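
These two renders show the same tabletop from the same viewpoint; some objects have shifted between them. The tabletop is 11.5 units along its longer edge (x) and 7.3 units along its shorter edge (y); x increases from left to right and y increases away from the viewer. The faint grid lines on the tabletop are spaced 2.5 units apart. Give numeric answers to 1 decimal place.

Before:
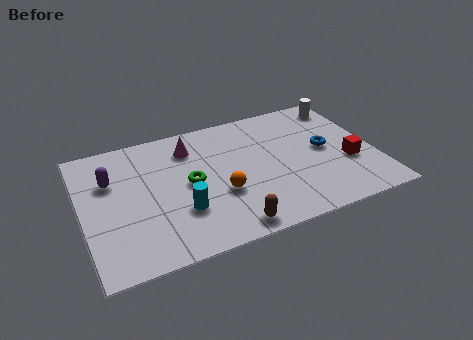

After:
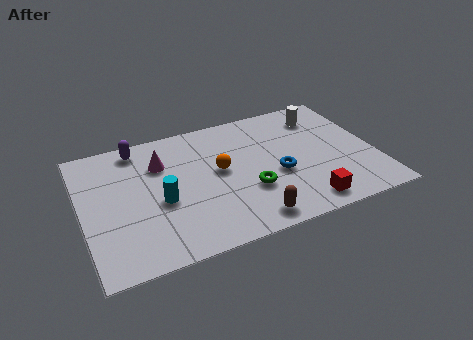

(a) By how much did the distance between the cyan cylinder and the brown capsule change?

+1.6

The distance was about 2.3 in the first image and 3.9 in the second, so they moved 1.6 units further apart.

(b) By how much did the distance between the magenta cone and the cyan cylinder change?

-1.4

The distance was about 3.5 in the first image and 2.1 in the second, so they moved 1.4 units closer together.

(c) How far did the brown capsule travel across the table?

0.8

The brown capsule moved from about (5.4, 0.8) to (6.2, 0.9), a distance of √(0.8² + 0.1²) ≈ 0.8.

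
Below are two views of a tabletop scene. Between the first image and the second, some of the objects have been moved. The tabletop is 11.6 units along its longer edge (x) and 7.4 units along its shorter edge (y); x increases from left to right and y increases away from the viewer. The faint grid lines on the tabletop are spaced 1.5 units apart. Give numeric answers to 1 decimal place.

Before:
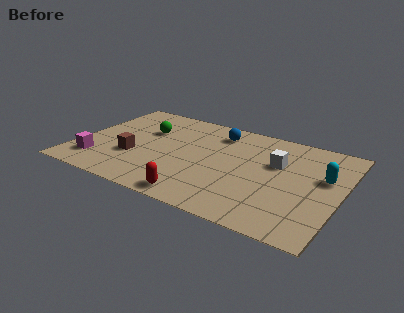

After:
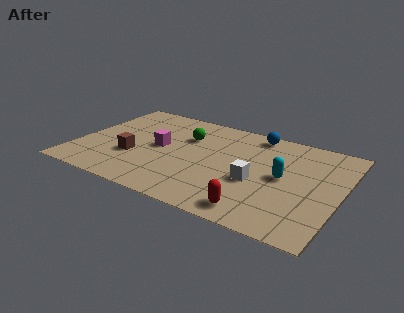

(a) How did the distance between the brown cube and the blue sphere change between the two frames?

+1.6

The distance was about 4.7 in the first image and 6.3 in the second, so they moved 1.6 units further apart.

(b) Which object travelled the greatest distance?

the magenta cube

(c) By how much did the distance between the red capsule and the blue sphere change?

+0.5

They were about 5.2 units apart before and 5.7 after — 0.5 units further apart.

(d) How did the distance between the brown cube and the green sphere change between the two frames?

+0.9

The distance was about 2.3 in the first image and 3.2 in the second, so they moved 0.9 units further apart.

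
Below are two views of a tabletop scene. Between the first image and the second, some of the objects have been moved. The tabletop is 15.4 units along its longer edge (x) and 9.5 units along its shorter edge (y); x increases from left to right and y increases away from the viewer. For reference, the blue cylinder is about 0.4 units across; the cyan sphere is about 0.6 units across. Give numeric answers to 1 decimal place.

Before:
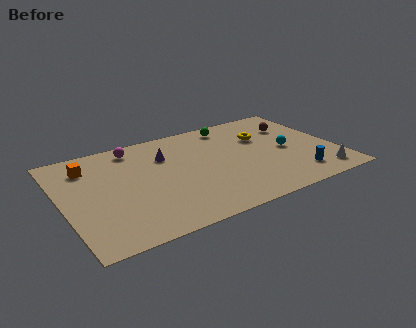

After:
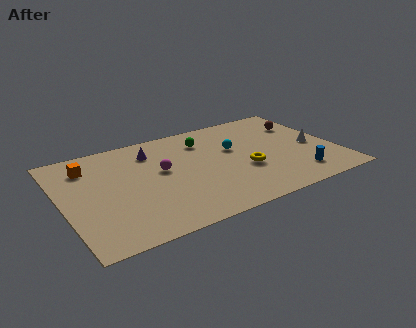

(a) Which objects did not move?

the blue cylinder and the orange cube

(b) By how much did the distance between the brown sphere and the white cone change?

-2.9

Before: roughly 5.4 units apart; after: 2.5. That's 2.9 units closer together.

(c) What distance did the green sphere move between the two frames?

1.9

The green sphere moved from about (10.0, 8.2) to (8.3, 7.3), a distance of √(1.7² + 0.9²) ≈ 1.9.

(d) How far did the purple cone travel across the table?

1.0

The purple cone was near (6.0, 6.7) before and (5.3, 7.4) after, so it travelled √(0.7² + 0.7²) ≈ 1.0 units.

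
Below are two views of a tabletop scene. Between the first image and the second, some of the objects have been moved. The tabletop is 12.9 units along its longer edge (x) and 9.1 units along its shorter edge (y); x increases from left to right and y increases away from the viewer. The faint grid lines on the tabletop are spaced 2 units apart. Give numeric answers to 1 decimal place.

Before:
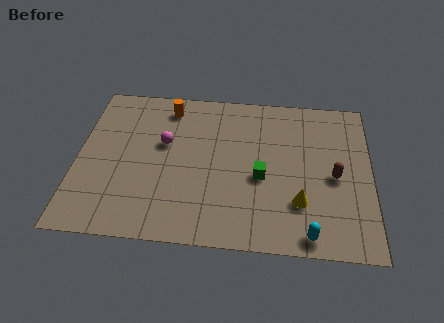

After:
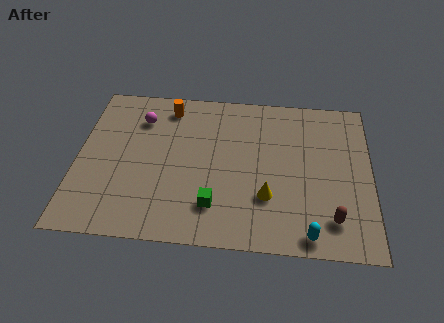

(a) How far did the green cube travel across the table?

2.7

The green cube was near (8.1, 3.9) before and (6.1, 2.1) after, so it travelled √(2.0² + 1.8²) ≈ 2.7 units.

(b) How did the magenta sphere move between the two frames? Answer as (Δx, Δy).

(-1.1, 1.4)

The magenta sphere was at about (3.8, 5.5) and moved to about (2.7, 6.9).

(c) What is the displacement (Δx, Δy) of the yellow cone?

(-1.4, 0.2)

From the two frames, the yellow cone sits at roughly (9.8, 2.6) before and (8.4, 2.8) after.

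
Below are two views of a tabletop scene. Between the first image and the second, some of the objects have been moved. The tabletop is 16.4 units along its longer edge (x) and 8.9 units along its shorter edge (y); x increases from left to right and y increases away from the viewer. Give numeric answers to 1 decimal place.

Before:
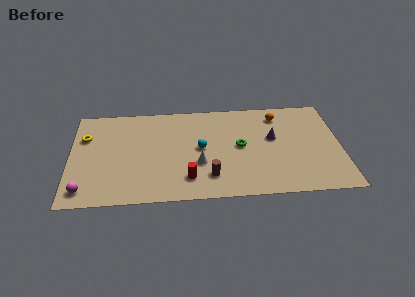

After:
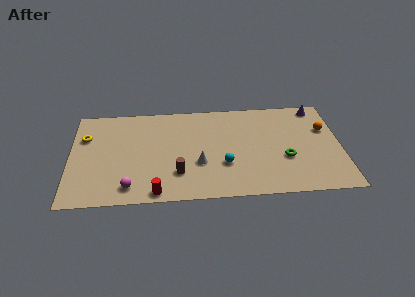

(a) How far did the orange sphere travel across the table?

3.2

From (12.7, 7.3) to (15.5, 5.8), the orange sphere covered √(2.8² + 1.5²) ≈ 3.2 units.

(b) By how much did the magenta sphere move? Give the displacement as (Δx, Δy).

(2.7, 0.1)

From the two frames, the magenta sphere sits at roughly (0.9, 1.3) before and (3.6, 1.4) after.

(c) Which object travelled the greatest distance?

the purple cone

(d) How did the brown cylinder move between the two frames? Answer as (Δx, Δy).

(-1.9, 0.4)

From the two frames, the brown cylinder sits at roughly (8.4, 2.0) before and (6.5, 2.4) after.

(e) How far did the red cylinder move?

2.2

The red cylinder was near (7.1, 1.9) before and (5.2, 0.8) after, so it travelled √(1.9² + 1.1²) ≈ 2.2 units.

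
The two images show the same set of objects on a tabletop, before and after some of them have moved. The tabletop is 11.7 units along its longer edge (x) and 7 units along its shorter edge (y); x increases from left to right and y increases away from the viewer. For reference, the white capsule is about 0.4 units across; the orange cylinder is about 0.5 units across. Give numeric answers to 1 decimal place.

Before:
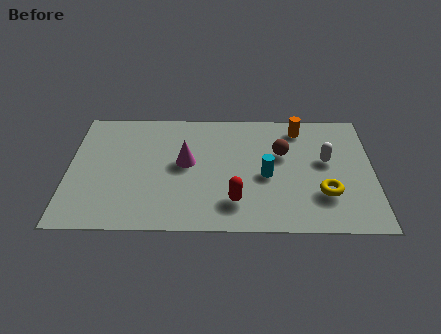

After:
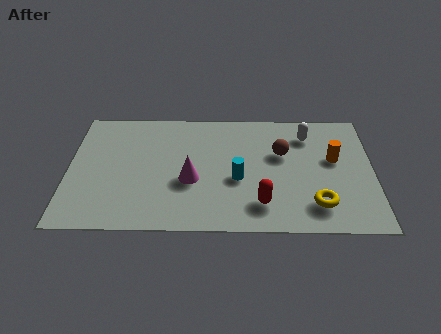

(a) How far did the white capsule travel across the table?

1.7

From (9.9, 4.0) to (9.2, 5.5), the white capsule covered √(0.7² + 1.5²) ≈ 1.7 units.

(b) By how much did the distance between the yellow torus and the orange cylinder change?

-1.2

Before: roughly 3.9 units apart; after: 2.7. That's 1.2 units closer together.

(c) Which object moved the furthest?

the orange cylinder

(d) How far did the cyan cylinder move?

1.1

From (7.6, 3.1) to (6.5, 2.9), the cyan cylinder covered √(1.1² + 0.2²) ≈ 1.1 units.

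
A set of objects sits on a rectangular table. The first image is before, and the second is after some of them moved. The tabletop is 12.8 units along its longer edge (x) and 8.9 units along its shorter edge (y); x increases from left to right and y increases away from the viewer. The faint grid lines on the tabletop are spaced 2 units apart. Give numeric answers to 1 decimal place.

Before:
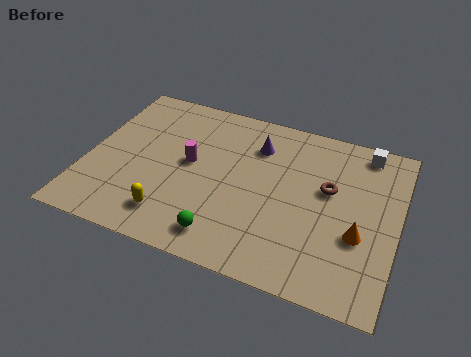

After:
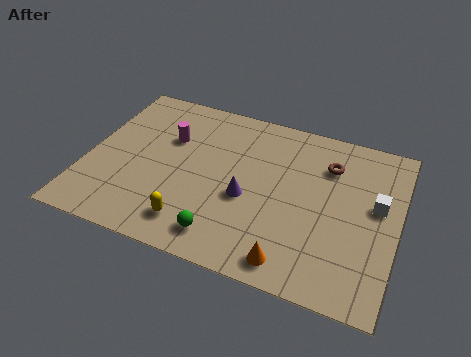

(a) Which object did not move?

the green sphere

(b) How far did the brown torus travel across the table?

1.3

The brown torus moved from about (9.9, 5.3) to (9.8, 6.6), a distance of √(0.1² + 1.3²) ≈ 1.3.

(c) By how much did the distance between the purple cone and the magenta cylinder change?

+0.9

Before: roughly 3.2 units apart; after: 4.1. That's 0.9 units further apart.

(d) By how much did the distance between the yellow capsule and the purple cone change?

-2.9

Before: roughly 5.8 units apart; after: 2.9. That's 2.9 units closer together.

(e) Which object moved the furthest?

the orange cone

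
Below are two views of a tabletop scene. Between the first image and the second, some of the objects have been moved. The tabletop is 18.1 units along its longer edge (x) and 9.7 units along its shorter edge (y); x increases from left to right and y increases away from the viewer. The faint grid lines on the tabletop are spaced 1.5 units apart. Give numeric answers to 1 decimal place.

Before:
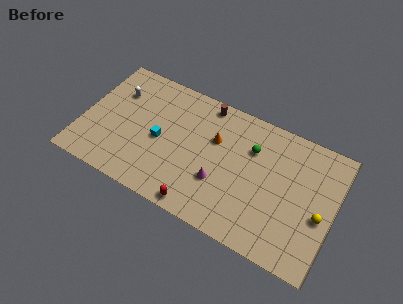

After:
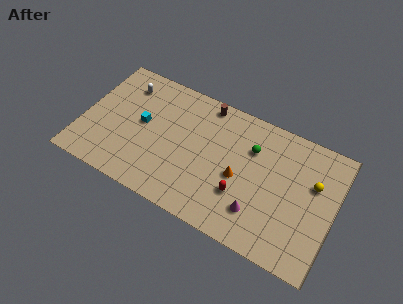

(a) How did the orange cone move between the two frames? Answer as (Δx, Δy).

(2.0, -2.0)

The orange cone started near (9.4, 6.3) and ended near (11.4, 4.3).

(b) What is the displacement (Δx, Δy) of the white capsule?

(0.5, 0.8)

The white capsule was at about (2.1, 6.9) and moved to about (2.6, 7.7).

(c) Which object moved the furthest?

the red capsule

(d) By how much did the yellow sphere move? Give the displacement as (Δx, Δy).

(-0.7, 2.1)

From the two frames, the yellow sphere sits at roughly (17.2, 4.1) before and (16.5, 6.2) after.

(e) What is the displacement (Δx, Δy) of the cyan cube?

(-1.4, 0.7)

From the two frames, the cyan cube sits at roughly (5.6, 4.5) before and (4.2, 5.2) after.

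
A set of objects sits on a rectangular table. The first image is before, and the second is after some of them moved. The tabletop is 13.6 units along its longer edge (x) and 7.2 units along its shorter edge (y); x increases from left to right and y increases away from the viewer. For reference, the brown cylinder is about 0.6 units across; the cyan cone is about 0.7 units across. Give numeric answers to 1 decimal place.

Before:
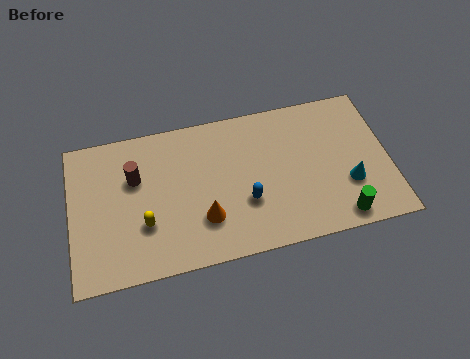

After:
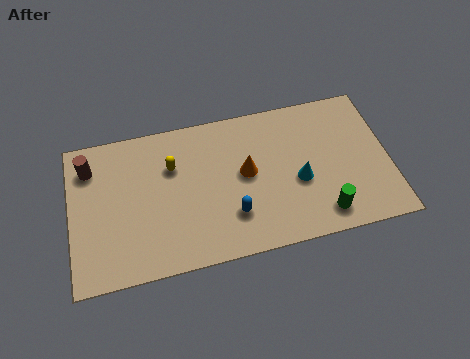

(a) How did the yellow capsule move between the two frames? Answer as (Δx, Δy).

(1.3, 2.5)

The yellow capsule was at about (3.1, 2.4) and moved to about (4.4, 4.9).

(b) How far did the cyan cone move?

2.2

From (11.8, 2.4) to (9.7, 3.0), the cyan cone covered √(2.1² + 0.6²) ≈ 2.2 units.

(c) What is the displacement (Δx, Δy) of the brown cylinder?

(-1.9, 0.9)

The brown cylinder was at about (2.8, 4.7) and moved to about (0.9, 5.6).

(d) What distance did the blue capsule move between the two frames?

0.8

The blue capsule moved from about (7.4, 2.5) to (6.8, 2.0), a distance of √(0.6² + 0.5²) ≈ 0.8.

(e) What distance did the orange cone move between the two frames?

2.6

From (5.6, 2.1) to (7.5, 3.9), the orange cone covered √(1.9² + 1.8²) ≈ 2.6 units.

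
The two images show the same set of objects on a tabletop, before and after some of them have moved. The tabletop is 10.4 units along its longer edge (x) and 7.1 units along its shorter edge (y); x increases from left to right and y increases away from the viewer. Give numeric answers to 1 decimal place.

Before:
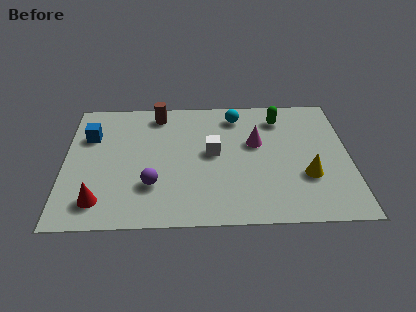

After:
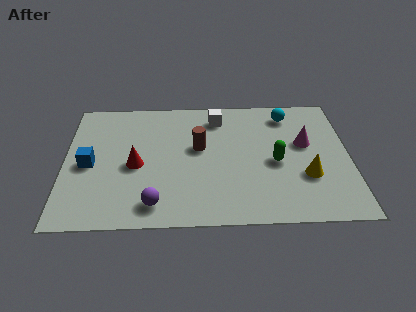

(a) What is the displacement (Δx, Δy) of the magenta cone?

(1.8, -0.1)

The magenta cone started near (7.0, 4.3) and ended near (8.8, 4.2).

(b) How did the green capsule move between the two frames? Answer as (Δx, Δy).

(-0.2, -2.5)

The green capsule started near (7.9, 5.7) and ended near (7.7, 3.2).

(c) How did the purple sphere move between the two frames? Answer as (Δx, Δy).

(0.1, -1.0)

The purple sphere was at about (3.2, 2.1) and moved to about (3.3, 1.1).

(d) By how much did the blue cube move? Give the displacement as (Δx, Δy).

(0.0, -1.6)

From the two frames, the blue cube sits at roughly (0.9, 4.9) before and (0.9, 3.3) after.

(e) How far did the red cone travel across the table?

2.3

The red cone was near (1.3, 1.3) before and (2.6, 3.2) after, so it travelled √(1.3² + 1.9²) ≈ 2.3 units.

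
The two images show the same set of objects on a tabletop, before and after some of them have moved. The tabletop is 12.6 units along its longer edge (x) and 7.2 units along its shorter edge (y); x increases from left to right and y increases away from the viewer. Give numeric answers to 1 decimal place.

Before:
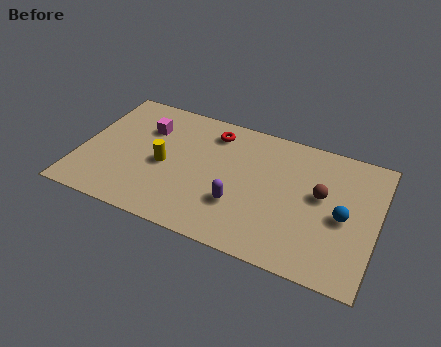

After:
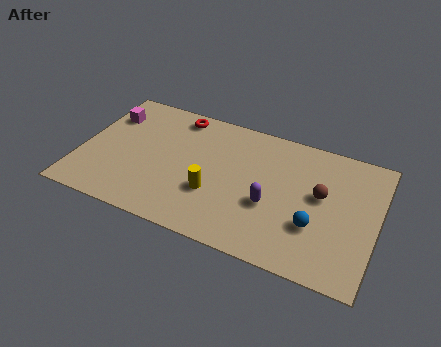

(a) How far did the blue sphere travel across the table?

1.4

From (11.2, 3.3) to (10.1, 2.4), the blue sphere covered √(1.1² + 0.9²) ≈ 1.4 units.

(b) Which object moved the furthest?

the yellow cylinder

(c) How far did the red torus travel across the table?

1.6

The red torus was near (5.4, 5.9) before and (3.8, 6.3) after, so it travelled √(1.6² + 0.4²) ≈ 1.6 units.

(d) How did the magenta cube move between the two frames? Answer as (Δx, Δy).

(-1.7, 0.2)

From the two frames, the magenta cube sits at roughly (2.6, 5.1) before and (0.9, 5.3) after.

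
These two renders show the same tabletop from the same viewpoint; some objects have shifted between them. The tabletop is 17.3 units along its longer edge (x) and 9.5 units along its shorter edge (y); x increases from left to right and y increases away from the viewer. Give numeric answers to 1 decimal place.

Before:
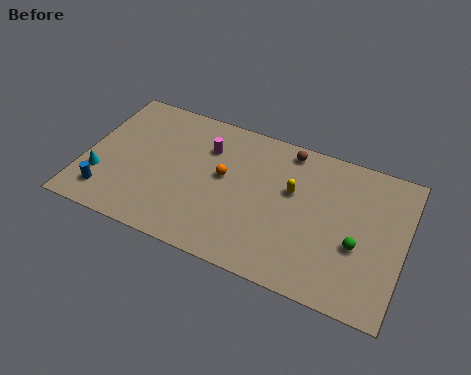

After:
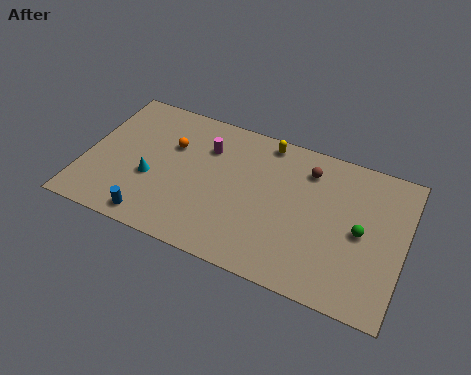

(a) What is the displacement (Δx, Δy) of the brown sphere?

(1.2, -0.9)

The brown sphere started near (10.7, 8.4) and ended near (11.9, 7.5).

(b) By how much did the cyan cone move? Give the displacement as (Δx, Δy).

(2.7, 0.8)

From the two frames, the cyan cone sits at roughly (1.0, 2.9) before and (3.7, 3.7) after.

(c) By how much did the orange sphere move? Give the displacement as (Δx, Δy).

(-3.0, 1.0)

The orange sphere started near (7.5, 5.3) and ended near (4.5, 6.3).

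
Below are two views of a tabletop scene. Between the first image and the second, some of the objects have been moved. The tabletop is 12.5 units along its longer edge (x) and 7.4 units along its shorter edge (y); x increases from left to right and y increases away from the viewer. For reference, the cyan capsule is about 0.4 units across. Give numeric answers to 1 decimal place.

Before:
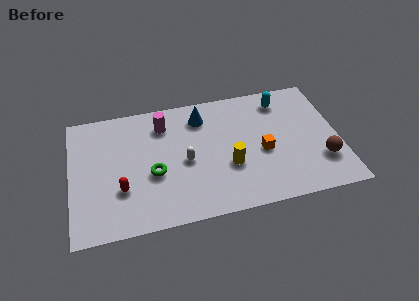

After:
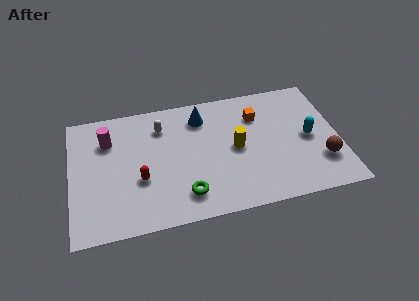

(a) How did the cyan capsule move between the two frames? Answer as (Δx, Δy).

(1.1, -2.5)

The cyan capsule was at about (10.0, 6.1) and moved to about (11.1, 3.6).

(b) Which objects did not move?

the brown sphere and the blue cone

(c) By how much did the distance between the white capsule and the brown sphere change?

+1.7

Before: roughly 6.4 units apart; after: 8.1. That's 1.7 units further apart.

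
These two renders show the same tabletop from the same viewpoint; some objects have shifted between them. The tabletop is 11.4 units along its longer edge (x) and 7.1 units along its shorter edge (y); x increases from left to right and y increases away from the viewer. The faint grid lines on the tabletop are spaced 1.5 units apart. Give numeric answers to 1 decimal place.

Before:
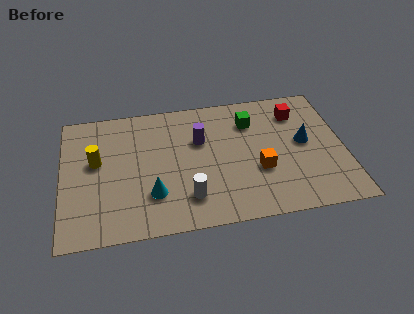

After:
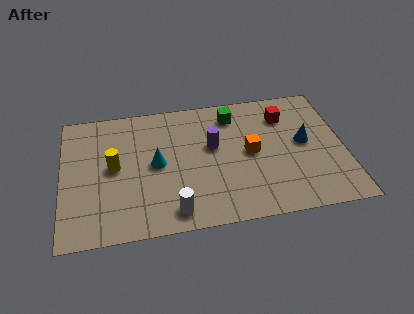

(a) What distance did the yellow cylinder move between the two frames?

0.8

From (1.4, 4.1) to (2.1, 3.7), the yellow cylinder covered √(0.7² + 0.4²) ≈ 0.8 units.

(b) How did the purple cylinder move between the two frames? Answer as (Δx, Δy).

(0.5, -0.4)

The purple cylinder was at about (5.6, 4.6) and moved to about (6.1, 4.2).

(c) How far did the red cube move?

0.5

The red cube was near (9.6, 5.5) before and (9.1, 5.4) after, so it travelled √(0.5² + 0.1²) ≈ 0.5 units.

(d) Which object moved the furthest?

the cyan cone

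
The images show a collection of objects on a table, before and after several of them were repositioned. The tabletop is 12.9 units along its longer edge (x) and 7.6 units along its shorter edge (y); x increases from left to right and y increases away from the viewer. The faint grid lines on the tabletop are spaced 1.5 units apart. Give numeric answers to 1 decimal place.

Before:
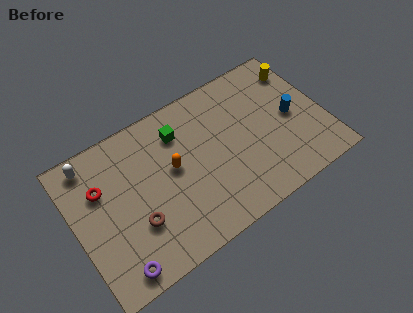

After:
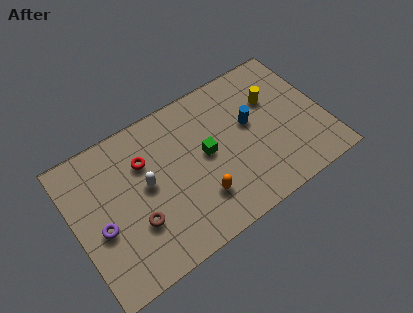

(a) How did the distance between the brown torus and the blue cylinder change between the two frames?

-1.9

The distance was about 8.5 in the first image and 6.6 in the second, so they moved 1.9 units closer together.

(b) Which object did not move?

the brown torus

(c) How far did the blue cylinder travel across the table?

2.2

The blue cylinder was near (11.3, 3.7) before and (9.2, 4.4) after, so it travelled √(2.1² + 0.7²) ≈ 2.2 units.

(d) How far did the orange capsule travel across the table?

2.4

The orange capsule was near (5.1, 4.2) before and (6.1, 2.0) after, so it travelled √(1.0² + 2.2²) ≈ 2.4 units.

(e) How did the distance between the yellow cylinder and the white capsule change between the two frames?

-4.0

Before: roughly 10.9 units apart; after: 6.9. That's 4.0 units closer together.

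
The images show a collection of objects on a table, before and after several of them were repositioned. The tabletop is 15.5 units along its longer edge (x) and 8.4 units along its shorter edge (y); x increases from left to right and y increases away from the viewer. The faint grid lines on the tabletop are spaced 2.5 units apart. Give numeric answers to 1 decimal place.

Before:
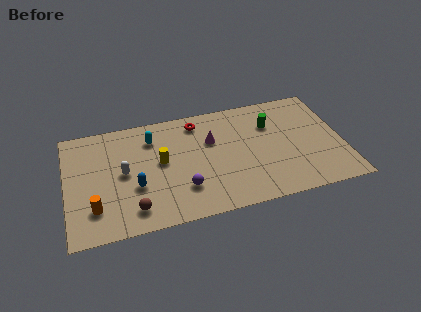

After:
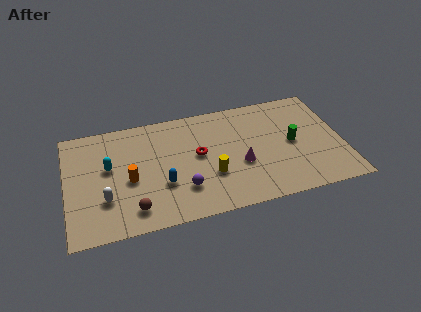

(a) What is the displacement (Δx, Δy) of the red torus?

(-0.1, -2.5)

The red torus started near (7.5, 7.1) and ended near (7.4, 4.6).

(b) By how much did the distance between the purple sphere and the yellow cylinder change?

-0.8

They were about 2.5 units apart before and 1.7 after — 0.8 units closer together.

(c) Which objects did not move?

the purple sphere and the brown sphere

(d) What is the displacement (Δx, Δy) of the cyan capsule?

(-2.5, -1.6)

The cyan capsule was at about (4.9, 6.5) and moved to about (2.4, 4.9).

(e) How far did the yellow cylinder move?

3.2

The yellow cylinder moved from about (5.3, 4.6) to (8.0, 2.9), a distance of √(2.7² + 1.7²) ≈ 3.2.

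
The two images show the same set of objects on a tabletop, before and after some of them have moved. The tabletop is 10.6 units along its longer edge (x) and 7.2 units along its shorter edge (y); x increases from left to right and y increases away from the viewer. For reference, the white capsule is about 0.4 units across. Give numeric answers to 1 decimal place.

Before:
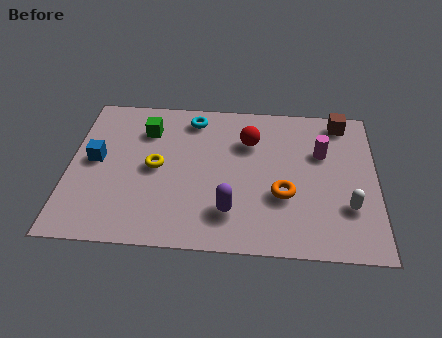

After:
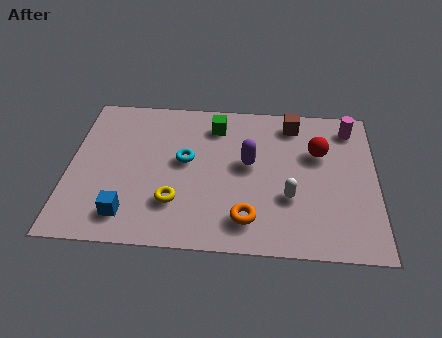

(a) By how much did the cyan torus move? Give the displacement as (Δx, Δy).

(-0.2, -2.1)

From the two frames, the cyan torus sits at roughly (4.2, 6.1) before and (4.0, 4.0) after.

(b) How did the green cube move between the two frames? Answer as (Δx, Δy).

(2.4, 0.4)

From the two frames, the green cube sits at roughly (2.6, 5.4) before and (5.0, 5.8) after.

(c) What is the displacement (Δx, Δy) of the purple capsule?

(0.6, 2.3)

The purple capsule started near (5.6, 1.7) and ended near (6.2, 4.0).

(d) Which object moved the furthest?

the blue cube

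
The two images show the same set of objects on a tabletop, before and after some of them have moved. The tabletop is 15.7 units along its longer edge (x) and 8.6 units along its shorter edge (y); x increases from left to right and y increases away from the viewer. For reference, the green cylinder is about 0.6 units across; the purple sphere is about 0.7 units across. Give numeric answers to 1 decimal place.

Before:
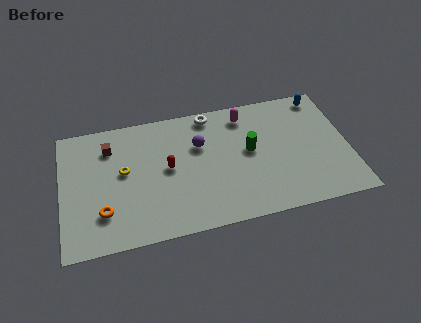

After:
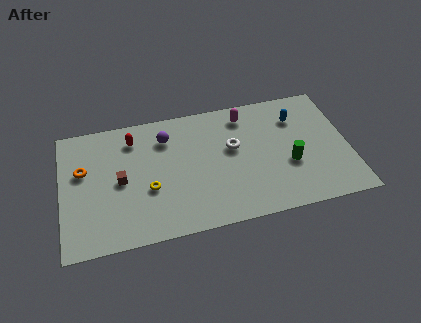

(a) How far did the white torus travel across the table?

2.8

The white torus moved from about (8.3, 7.7) to (9.4, 5.1), a distance of √(1.1² + 2.6²) ≈ 2.8.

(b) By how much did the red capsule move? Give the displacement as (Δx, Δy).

(-1.8, 2.4)

From the two frames, the red capsule sits at roughly (5.8, 4.5) before and (4.0, 6.9) after.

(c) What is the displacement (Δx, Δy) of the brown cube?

(0.5, -2.4)

The brown cube was at about (2.7, 6.6) and moved to about (3.2, 4.2).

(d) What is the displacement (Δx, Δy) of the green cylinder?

(2.1, -1.4)

From the two frames, the green cylinder sits at roughly (10.3, 4.7) before and (12.4, 3.3) after.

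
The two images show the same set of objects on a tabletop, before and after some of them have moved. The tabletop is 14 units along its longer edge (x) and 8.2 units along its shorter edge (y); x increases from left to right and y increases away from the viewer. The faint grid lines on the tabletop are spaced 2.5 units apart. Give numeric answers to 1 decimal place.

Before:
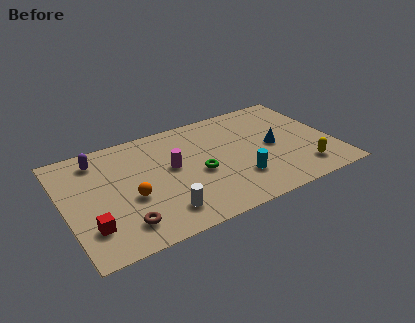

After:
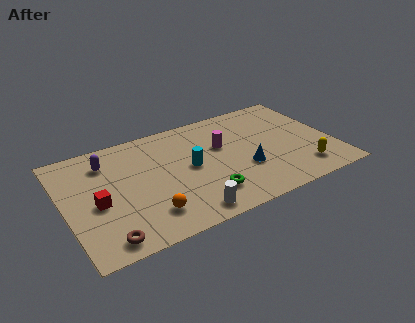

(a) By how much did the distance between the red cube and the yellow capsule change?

-0.3

They were about 11.0 units apart before and 10.7 after — 0.3 units closer together.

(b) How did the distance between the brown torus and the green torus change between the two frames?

+0.7

The distance was about 4.7 in the first image and 5.4 in the second, so they moved 0.7 units further apart.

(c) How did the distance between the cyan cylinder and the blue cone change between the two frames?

+0.3

Before: roughly 2.7 units apart; after: 3.0. That's 0.3 units further apart.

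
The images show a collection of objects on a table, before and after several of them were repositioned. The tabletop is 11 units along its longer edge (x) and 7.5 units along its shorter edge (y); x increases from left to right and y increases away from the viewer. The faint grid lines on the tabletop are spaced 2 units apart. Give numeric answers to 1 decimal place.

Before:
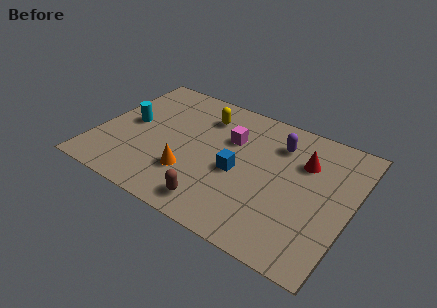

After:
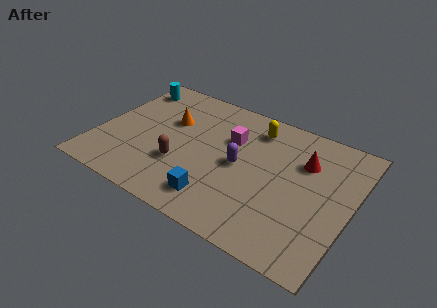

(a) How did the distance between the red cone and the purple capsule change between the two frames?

+1.7

The distance was about 1.3 in the first image and 3.0 in the second, so they moved 1.7 units further apart.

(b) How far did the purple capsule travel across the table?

2.4

The purple capsule moved from about (7.6, 5.7) to (6.2, 3.7), a distance of √(1.4² + 2.0²) ≈ 2.4.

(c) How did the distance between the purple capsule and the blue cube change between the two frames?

-0.4

Before: roughly 2.8 units apart; after: 2.4. That's 0.4 units closer together.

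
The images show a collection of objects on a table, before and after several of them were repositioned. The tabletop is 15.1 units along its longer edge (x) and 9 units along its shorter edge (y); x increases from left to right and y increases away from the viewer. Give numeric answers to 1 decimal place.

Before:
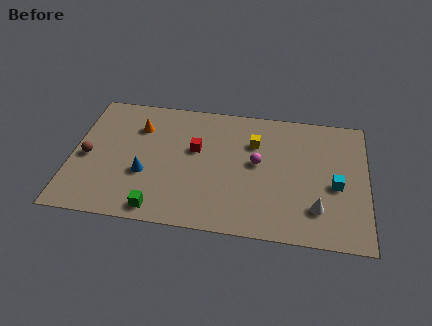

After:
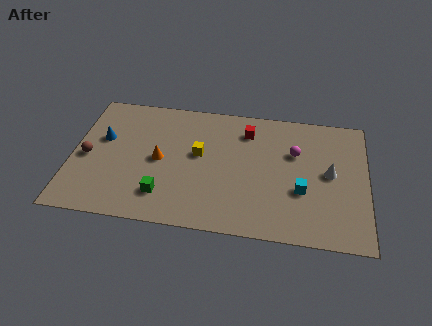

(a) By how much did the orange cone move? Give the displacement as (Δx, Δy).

(1.2, -2.2)

From the two frames, the orange cone sits at roughly (3.3, 6.6) before and (4.5, 4.4) after.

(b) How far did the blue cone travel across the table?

3.2

The blue cone moved from about (3.8, 3.3) to (1.5, 5.5), a distance of √(2.3² + 2.2²) ≈ 3.2.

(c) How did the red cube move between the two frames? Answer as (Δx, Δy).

(2.6, 1.7)

The red cube was at about (6.3, 5.4) and moved to about (8.9, 7.1).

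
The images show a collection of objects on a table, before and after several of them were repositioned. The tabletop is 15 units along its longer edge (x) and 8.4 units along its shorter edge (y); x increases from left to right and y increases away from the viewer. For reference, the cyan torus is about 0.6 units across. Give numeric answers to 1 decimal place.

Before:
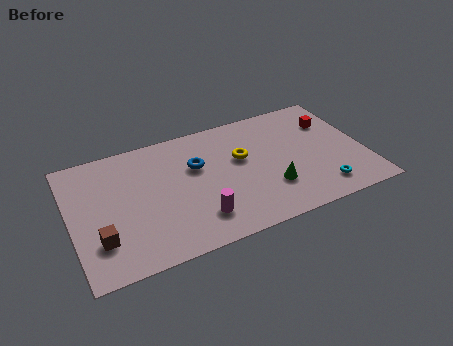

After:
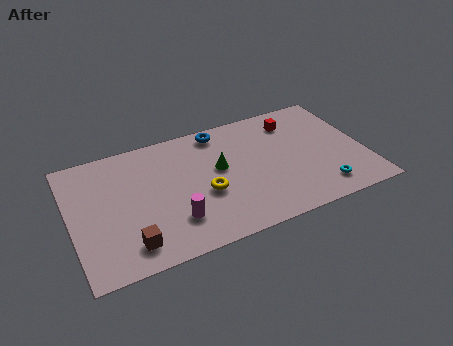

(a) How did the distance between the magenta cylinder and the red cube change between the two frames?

-0.4

Before: roughly 8.5 units apart; after: 8.1. That's 0.4 units closer together.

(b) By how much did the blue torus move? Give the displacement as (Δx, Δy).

(1.4, 2.0)

From the two frames, the blue torus sits at roughly (6.5, 5.4) before and (7.9, 7.4) after.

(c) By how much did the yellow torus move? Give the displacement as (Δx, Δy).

(-2.1, -1.7)

The yellow torus was at about (8.8, 5.1) and moved to about (6.7, 3.4).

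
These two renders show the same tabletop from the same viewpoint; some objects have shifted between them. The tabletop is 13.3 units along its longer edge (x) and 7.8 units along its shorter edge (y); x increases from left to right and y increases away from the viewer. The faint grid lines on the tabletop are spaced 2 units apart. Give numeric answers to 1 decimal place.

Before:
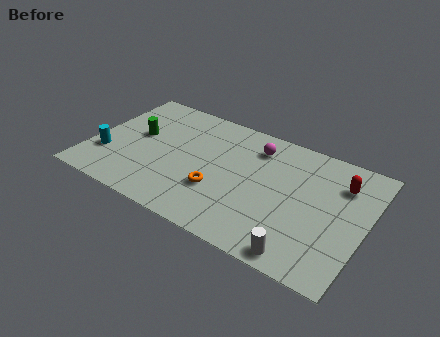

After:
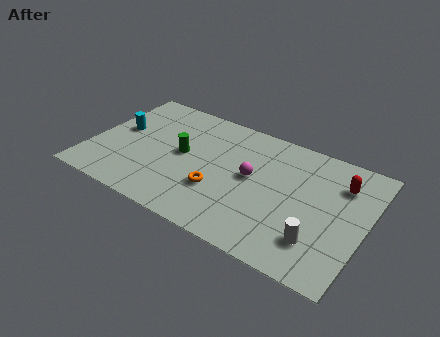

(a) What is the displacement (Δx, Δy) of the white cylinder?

(0.6, 1.1)

From the two frames, the white cylinder sits at roughly (10.7, 0.8) before and (11.3, 1.9) after.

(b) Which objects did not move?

the orange torus and the red capsule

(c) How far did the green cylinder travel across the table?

2.3

The green cylinder moved from about (2.1, 4.4) to (4.4, 4.1), a distance of √(2.3² + 0.3²) ≈ 2.3.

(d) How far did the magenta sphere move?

2.0

From (7.7, 6.2) to (7.8, 4.2), the magenta sphere covered √(0.1² + 2.0²) ≈ 2.0 units.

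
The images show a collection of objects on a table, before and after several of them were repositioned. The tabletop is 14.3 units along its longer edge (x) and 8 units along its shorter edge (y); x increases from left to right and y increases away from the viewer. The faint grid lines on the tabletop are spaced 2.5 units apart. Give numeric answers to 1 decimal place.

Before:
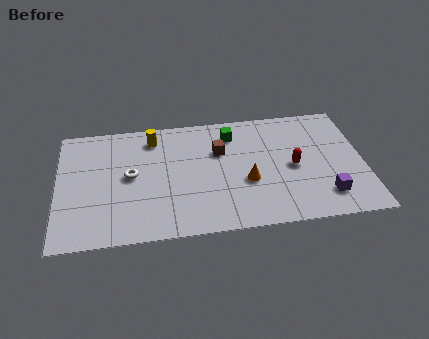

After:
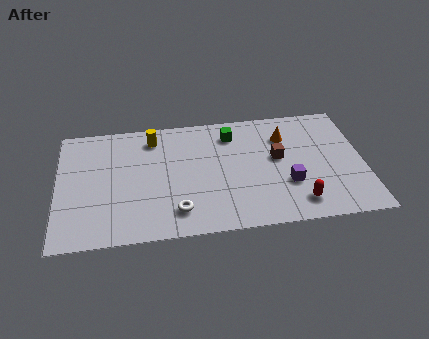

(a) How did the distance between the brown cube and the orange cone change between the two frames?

-1.0

They were about 2.5 units apart before and 1.5 after — 1.0 units closer together.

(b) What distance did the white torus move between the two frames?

3.3

The white torus moved from about (3.4, 4.2) to (5.5, 1.6), a distance of √(2.1² + 2.6²) ≈ 3.3.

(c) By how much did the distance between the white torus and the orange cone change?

+1.2

The distance was about 5.5 in the first image and 6.7 in the second, so they moved 1.2 units further apart.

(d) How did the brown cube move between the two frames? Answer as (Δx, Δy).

(2.7, -0.8)

The brown cube started near (7.6, 5.3) and ended near (10.3, 4.5).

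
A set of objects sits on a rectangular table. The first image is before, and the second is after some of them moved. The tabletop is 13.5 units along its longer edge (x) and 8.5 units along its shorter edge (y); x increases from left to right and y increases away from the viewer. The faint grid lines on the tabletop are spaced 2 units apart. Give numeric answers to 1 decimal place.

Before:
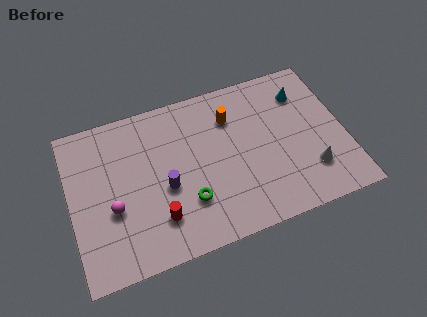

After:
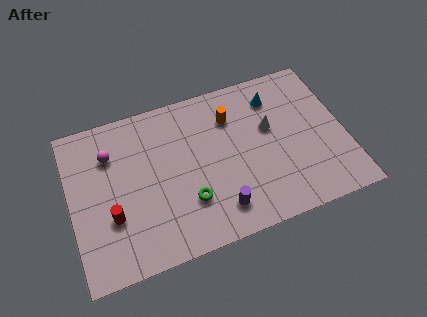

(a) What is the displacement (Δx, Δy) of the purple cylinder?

(2.4, -2.0)

The purple cylinder started near (4.6, 3.6) and ended near (7.0, 1.6).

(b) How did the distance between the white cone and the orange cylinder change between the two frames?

-3.2

They were about 5.4 units apart before and 2.2 after — 3.2 units closer together.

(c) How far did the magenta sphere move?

2.9

From (2.0, 3.3) to (2.1, 6.2), the magenta sphere covered √(0.1² + 2.9²) ≈ 2.9 units.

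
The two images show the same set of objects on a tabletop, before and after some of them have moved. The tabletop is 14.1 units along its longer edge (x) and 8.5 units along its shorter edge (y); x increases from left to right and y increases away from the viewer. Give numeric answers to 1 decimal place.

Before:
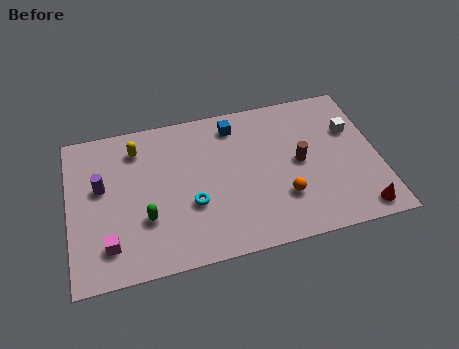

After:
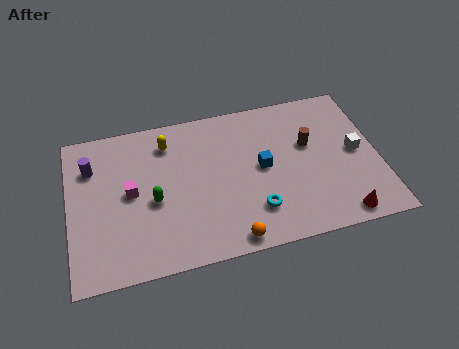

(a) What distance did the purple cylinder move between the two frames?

1.3

The purple cylinder was near (1.5, 5.0) before and (1.1, 6.2) after, so it travelled √(0.4² + 1.2²) ≈ 1.3 units.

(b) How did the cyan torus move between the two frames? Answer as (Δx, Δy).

(2.8, -1.0)

The cyan torus was at about (5.5, 3.1) and moved to about (8.3, 2.1).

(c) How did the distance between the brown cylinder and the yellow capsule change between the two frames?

-1.1

The distance was about 7.7 in the first image and 6.6 in the second, so they moved 1.1 units closer together.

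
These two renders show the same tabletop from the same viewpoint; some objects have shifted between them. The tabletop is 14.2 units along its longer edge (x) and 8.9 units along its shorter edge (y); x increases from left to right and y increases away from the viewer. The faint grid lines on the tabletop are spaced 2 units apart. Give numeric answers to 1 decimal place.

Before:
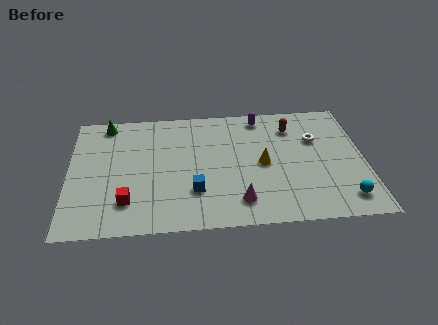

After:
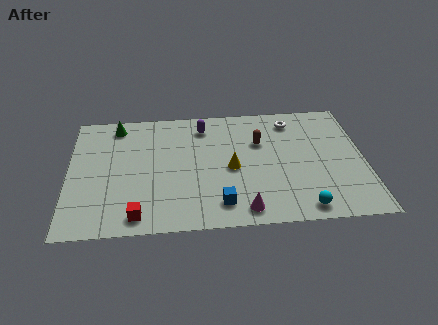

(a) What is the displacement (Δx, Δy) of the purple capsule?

(-2.8, -0.5)

The purple capsule was at about (9.3, 7.8) and moved to about (6.5, 7.3).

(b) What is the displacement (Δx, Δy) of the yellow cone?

(-1.5, -0.2)

The yellow cone started near (9.3, 4.3) and ended near (7.8, 4.1).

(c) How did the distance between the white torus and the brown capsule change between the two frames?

+0.7

Before: roughly 1.5 units apart; after: 2.2. That's 0.7 units further apart.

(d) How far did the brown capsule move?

1.9

The brown capsule was near (10.8, 6.9) before and (9.2, 5.9) after, so it travelled √(1.6² + 1.0²) ≈ 1.9 units.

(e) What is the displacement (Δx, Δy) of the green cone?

(0.5, -0.2)

The green cone was at about (1.8, 7.9) and moved to about (2.3, 7.7).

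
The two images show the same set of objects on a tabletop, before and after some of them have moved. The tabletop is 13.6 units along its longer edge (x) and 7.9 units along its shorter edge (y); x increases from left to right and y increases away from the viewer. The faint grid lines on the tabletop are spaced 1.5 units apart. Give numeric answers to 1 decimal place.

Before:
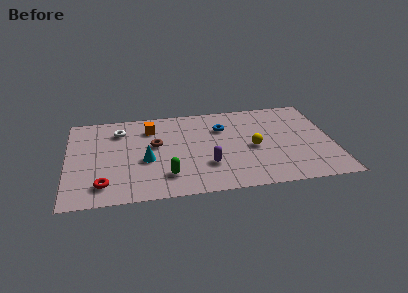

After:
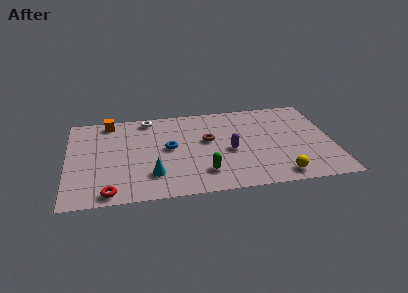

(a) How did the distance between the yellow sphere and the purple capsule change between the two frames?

+0.8

They were about 2.7 units apart before and 3.5 after — 0.8 units further apart.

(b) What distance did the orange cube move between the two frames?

2.3

The orange cube was near (4.3, 6.1) before and (2.2, 7.0) after, so it travelled √(2.1² + 0.9²) ≈ 2.3 units.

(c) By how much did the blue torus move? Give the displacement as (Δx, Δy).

(-2.8, -1.4)

The blue torus started near (8.0, 5.6) and ended near (5.2, 4.2).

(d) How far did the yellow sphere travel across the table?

2.9

The yellow sphere moved from about (9.5, 3.6) to (10.7, 1.0), a distance of √(1.2² + 2.6²) ≈ 2.9.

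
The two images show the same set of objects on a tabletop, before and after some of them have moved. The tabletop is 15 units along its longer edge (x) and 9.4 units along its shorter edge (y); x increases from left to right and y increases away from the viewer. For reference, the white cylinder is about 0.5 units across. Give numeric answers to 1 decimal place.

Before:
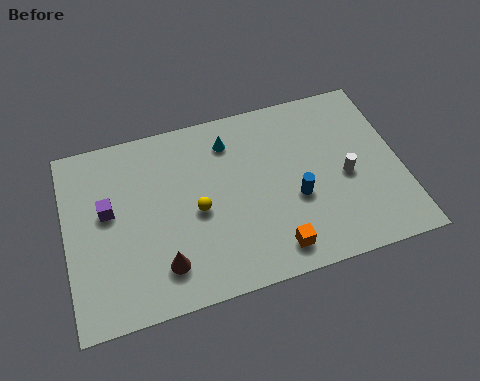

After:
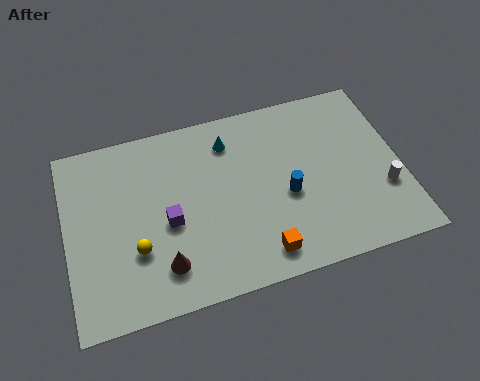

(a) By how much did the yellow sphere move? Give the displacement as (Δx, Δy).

(-2.8, -1.2)

From the two frames, the yellow sphere sits at roughly (5.8, 4.3) before and (3.0, 3.1) after.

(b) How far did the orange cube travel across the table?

0.6

The orange cube was near (9.0, 1.4) before and (8.4, 1.4) after, so it travelled √(0.6² + 0.0²) ≈ 0.6 units.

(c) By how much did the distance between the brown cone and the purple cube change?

-1.9

The distance was about 4.0 in the first image and 2.1 in the second, so they moved 1.9 units closer together.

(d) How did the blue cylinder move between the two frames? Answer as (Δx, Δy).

(-0.4, 0.3)

The blue cylinder started near (10.2, 3.7) and ended near (9.8, 4.0).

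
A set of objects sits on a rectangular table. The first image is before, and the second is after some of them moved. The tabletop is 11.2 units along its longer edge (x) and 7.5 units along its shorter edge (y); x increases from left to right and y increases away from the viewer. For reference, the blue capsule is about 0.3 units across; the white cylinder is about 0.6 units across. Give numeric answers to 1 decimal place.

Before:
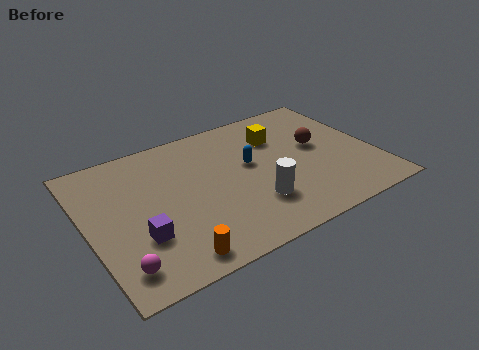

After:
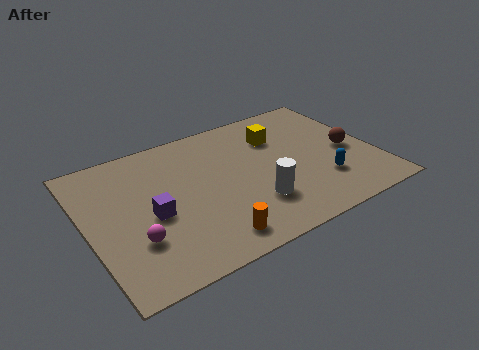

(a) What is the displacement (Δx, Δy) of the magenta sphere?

(0.7, 1.0)

From the two frames, the magenta sphere sits at roughly (0.9, 1.3) before and (1.6, 2.3) after.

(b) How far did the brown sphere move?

1.4

The brown sphere was near (9.1, 4.2) before and (10.2, 3.4) after, so it travelled √(1.1² + 0.8²) ≈ 1.4 units.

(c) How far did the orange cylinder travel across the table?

1.5

The orange cylinder was near (2.8, 0.9) before and (4.3, 1.1) after, so it travelled √(1.5² + 0.2²) ≈ 1.5 units.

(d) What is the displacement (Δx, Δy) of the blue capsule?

(2.5, -2.2)

From the two frames, the blue capsule sits at roughly (6.4, 4.3) before and (8.9, 2.1) after.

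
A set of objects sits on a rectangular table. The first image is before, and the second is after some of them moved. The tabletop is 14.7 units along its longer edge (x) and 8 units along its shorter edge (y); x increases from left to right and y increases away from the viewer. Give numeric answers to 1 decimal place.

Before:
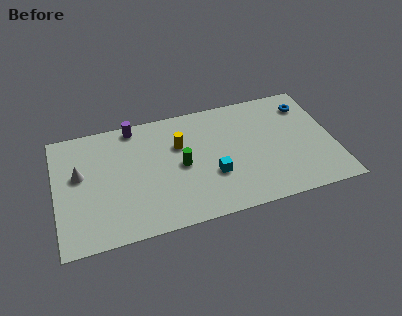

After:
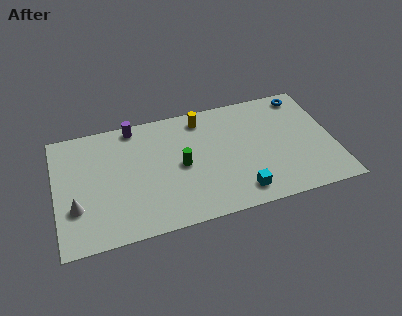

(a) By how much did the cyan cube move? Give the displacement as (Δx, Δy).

(1.3, -1.5)

The cyan cube started near (8.2, 2.8) and ended near (9.5, 1.3).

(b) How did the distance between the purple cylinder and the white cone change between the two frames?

+1.8

The distance was about 3.9 in the first image and 5.7 in the second, so they moved 1.8 units further apart.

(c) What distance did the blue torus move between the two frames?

0.7

The blue torus moved from about (13.5, 6.3) to (13.4, 7.0), a distance of √(0.1² + 0.7²) ≈ 0.7.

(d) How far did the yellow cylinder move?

2.0

The yellow cylinder moved from about (6.6, 5.3) to (7.9, 6.8), a distance of √(1.3² + 1.5²) ≈ 2.0.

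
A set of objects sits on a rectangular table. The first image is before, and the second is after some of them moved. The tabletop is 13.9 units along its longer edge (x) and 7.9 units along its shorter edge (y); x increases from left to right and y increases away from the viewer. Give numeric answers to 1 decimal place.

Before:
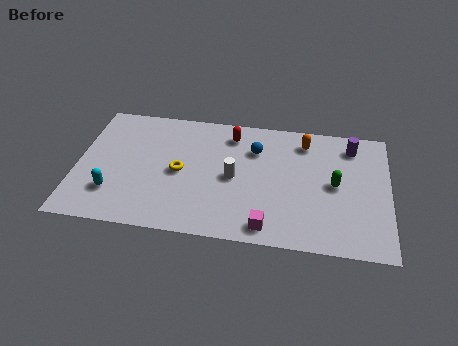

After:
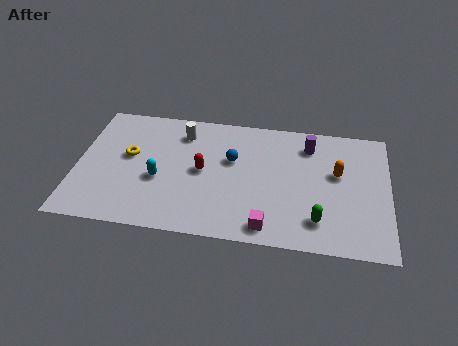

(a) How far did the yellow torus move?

2.4

From (4.6, 3.8) to (2.3, 4.5), the yellow torus covered √(2.3² + 0.7²) ≈ 2.4 units.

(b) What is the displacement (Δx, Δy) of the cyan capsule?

(2.0, 1.1)

The cyan capsule started near (1.7, 2.1) and ended near (3.7, 3.2).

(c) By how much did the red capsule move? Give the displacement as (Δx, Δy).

(-1.2, -2.5)

The red capsule was at about (6.8, 6.5) and moved to about (5.6, 4.0).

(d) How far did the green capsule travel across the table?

2.4

The green capsule was near (11.5, 4.0) before and (10.8, 1.7) after, so it travelled √(0.7² + 2.3²) ≈ 2.4 units.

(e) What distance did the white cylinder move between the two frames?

3.5

The white cylinder was near (7.0, 3.8) before and (4.6, 6.3) after, so it travelled √(2.4² + 2.5²) ≈ 3.5 units.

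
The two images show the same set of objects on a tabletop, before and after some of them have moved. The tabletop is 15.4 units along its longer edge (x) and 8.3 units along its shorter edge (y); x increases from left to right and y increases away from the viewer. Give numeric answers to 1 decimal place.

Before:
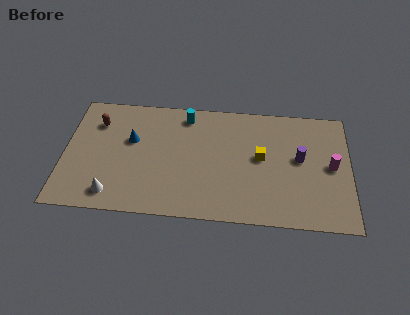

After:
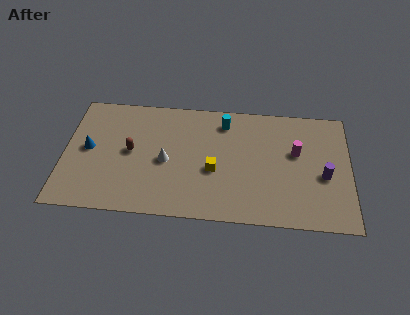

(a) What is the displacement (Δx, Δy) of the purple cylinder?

(1.3, -1.1)

The purple cylinder was at about (12.7, 4.6) and moved to about (14.0, 3.5).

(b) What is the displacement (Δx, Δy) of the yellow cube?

(-2.5, -1.1)

The yellow cube started near (10.6, 4.5) and ended near (8.1, 3.4).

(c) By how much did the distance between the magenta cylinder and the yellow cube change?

+0.9

Before: roughly 3.8 units apart; after: 4.7. That's 0.9 units further apart.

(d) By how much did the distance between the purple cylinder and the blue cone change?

+3.6

The distance was about 9.1 in the first image and 12.7 in the second, so they moved 3.6 units further apart.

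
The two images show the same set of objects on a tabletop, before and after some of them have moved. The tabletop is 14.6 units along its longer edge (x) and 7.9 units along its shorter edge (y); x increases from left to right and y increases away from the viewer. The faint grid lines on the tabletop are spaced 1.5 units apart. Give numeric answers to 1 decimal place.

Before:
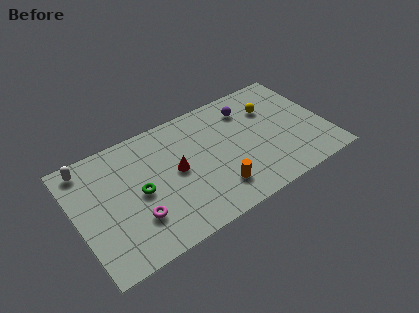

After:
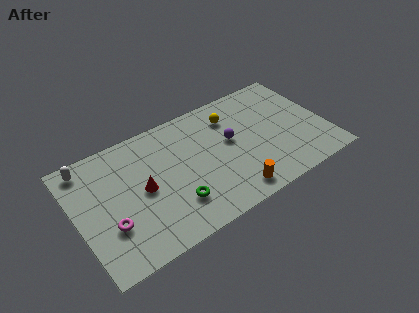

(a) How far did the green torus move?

2.5

From (3.6, 3.8) to (5.4, 2.1), the green torus covered √(1.8² + 1.7²) ≈ 2.5 units.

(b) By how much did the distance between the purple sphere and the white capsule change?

-1.0

Before: roughly 9.4 units apart; after: 8.4. That's 1.0 units closer together.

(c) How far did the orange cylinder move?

1.1

The orange cylinder was near (7.8, 1.8) before and (8.6, 1.1) after, so it travelled √(0.8² + 0.7²) ≈ 1.1 units.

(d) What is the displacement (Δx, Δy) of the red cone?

(-2.0, -0.2)

From the two frames, the red cone sits at roughly (5.8, 4.1) before and (3.8, 3.9) after.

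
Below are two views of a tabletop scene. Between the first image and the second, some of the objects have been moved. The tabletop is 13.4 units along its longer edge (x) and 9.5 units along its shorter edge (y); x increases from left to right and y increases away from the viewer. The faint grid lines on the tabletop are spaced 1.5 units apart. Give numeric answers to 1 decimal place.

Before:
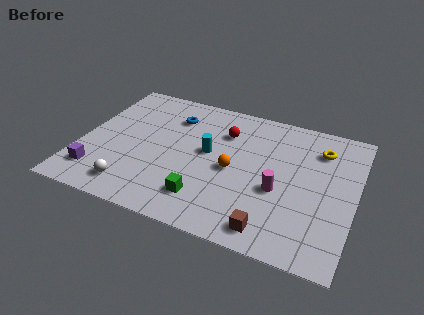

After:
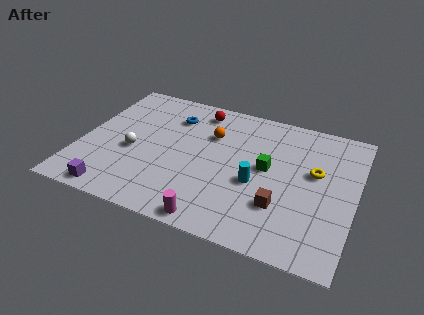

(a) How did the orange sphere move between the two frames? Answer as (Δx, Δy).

(-1.3, 2.1)

From the two frames, the orange sphere sits at roughly (7.5, 4.4) before and (6.2, 6.5) after.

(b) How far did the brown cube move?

1.6

The brown cube moved from about (9.7, 1.2) to (10.0, 2.8), a distance of √(0.3² + 1.6²) ≈ 1.6.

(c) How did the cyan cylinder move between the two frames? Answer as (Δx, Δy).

(2.5, -1.3)

The cyan cylinder started near (6.2, 5.2) and ended near (8.7, 3.9).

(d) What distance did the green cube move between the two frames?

4.1

The green cube moved from about (6.4, 2.0) to (9.1, 5.1), a distance of √(2.7² + 3.1²) ≈ 4.1.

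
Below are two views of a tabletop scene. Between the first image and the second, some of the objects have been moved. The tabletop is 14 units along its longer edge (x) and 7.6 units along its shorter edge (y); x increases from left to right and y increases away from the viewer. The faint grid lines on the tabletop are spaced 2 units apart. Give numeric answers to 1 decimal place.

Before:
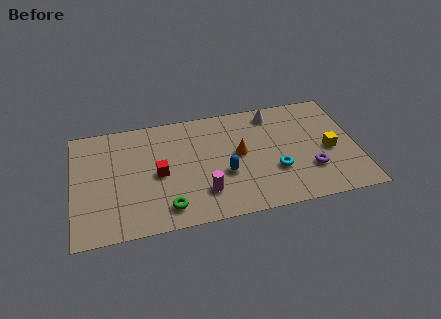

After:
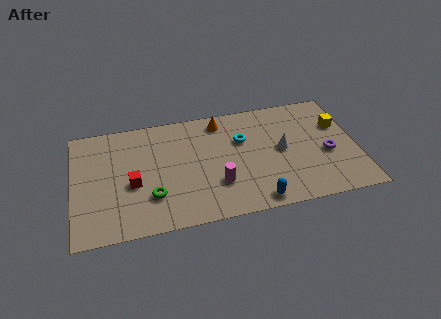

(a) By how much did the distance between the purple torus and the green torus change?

+1.6

They were about 7.2 units apart before and 8.8 after — 1.6 units further apart.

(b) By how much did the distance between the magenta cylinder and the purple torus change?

+0.3

The distance was about 5.3 in the first image and 5.6 in the second, so they moved 0.3 units further apart.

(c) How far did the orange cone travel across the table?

2.5

From (8.2, 4.1) to (7.4, 6.5), the orange cone covered √(0.8² + 2.4²) ≈ 2.5 units.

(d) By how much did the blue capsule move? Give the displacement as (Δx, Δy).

(1.4, -2.1)

The blue capsule was at about (7.4, 2.9) and moved to about (8.8, 0.8).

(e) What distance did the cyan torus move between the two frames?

2.8

The cyan torus was near (9.9, 2.6) before and (8.4, 5.0) after, so it travelled √(1.5² + 2.4²) ≈ 2.8 units.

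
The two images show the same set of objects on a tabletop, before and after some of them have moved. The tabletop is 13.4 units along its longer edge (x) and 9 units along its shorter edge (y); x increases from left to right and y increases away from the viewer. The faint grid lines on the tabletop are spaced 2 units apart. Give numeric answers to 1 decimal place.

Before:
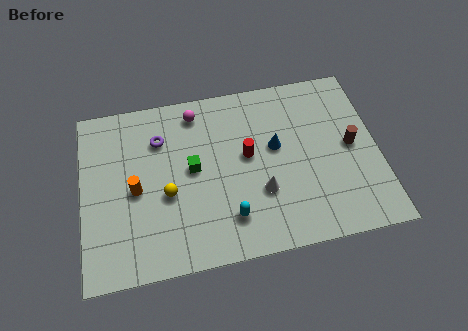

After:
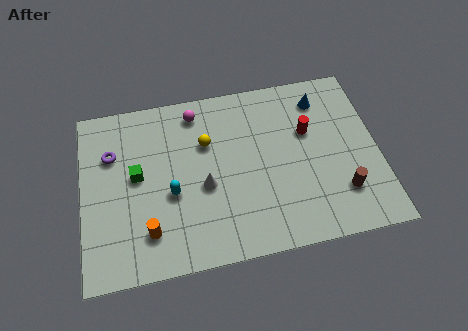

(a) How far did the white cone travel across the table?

2.6

From (8.0, 3.0) to (5.5, 3.8), the white cone covered √(2.5² + 0.8²) ≈ 2.6 units.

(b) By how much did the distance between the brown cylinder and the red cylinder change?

-1.1

The distance was about 4.7 in the first image and 3.6 in the second, so they moved 1.1 units closer together.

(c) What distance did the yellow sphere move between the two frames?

3.0

From (3.8, 3.7) to (5.7, 6.0), the yellow sphere covered √(1.9² + 2.3²) ≈ 3.0 units.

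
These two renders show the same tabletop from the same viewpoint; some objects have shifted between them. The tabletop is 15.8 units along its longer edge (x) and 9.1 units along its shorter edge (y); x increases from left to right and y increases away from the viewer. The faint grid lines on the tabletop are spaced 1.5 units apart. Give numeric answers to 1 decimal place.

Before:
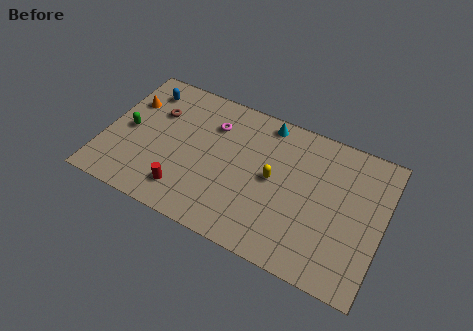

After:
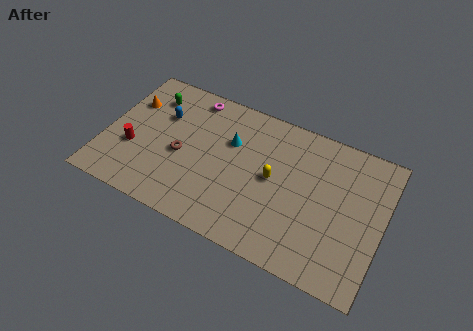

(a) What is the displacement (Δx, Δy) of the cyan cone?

(-1.8, -2.1)

The cyan cone was at about (8.8, 8.1) and moved to about (7.0, 6.0).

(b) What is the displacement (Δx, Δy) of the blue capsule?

(1.2, -1.3)

From the two frames, the blue capsule sits at roughly (1.8, 7.4) before and (3.0, 6.1) after.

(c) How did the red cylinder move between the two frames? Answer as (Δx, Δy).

(-3.2, 1.5)

From the two frames, the red cylinder sits at roughly (4.9, 1.8) before and (1.7, 3.3) after.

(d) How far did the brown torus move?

2.8

The brown torus was near (2.7, 6.2) before and (4.4, 4.0) after, so it travelled √(1.7² + 2.2²) ≈ 2.8 units.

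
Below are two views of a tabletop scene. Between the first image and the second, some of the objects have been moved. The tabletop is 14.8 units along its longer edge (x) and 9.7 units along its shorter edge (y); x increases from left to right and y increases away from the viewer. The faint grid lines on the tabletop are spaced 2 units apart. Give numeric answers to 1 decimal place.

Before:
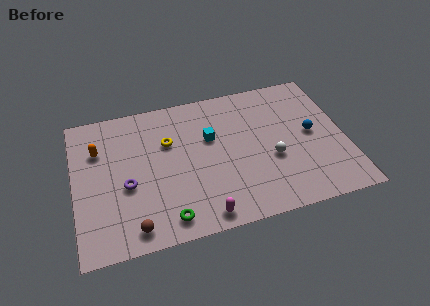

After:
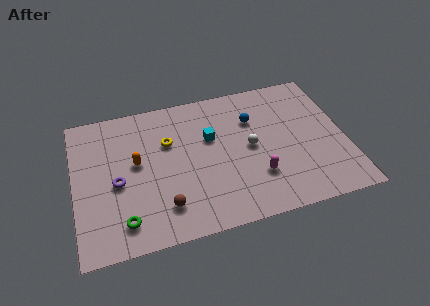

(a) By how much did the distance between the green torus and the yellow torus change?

+0.3

The distance was about 5.1 in the first image and 5.4 in the second, so they moved 0.3 units further apart.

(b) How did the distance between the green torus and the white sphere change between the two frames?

+1.4

The distance was about 6.4 in the first image and 7.8 in the second, so they moved 1.4 units further apart.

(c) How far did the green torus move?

2.3

The green torus moved from about (4.8, 1.3) to (2.5, 1.7), a distance of √(2.3² + 0.4²) ≈ 2.3.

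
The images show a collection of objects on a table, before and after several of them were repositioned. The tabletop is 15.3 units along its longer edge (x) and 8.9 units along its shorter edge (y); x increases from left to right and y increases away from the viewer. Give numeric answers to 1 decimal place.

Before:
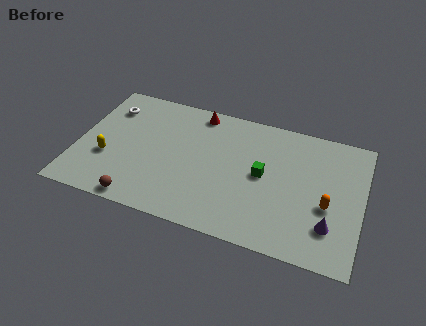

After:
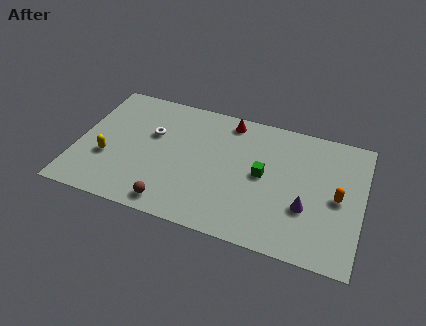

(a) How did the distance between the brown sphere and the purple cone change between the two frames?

-2.8

Before: roughly 10.1 units apart; after: 7.3. That's 2.8 units closer together.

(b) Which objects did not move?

the green cube and the yellow capsule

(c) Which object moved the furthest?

the white torus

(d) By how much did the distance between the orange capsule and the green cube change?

+0.4

They were about 3.6 units apart before and 4.0 after — 0.4 units further apart.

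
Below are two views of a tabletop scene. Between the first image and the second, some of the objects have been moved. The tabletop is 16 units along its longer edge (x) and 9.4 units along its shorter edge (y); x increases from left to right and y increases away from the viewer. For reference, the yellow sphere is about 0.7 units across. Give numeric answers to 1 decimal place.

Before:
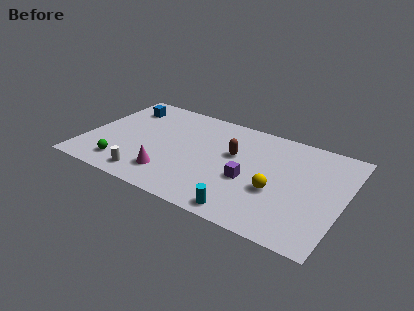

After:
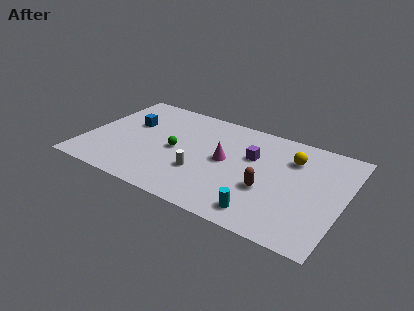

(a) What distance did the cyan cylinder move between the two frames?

1.1

The cyan cylinder moved from about (10.5, 1.0) to (11.5, 1.4), a distance of √(1.0² + 0.4²) ≈ 1.1.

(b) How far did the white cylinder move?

3.6

From (4.3, 1.3) to (7.4, 3.1), the white cylinder covered √(3.1² + 1.8²) ≈ 3.6 units.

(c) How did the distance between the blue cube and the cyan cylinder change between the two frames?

-0.7

The distance was about 10.8 in the first image and 10.1 in the second, so they moved 0.7 units closer together.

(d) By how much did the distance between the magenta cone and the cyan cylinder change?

-0.5

The distance was about 5.0 in the first image and 4.5 in the second, so they moved 0.5 units closer together.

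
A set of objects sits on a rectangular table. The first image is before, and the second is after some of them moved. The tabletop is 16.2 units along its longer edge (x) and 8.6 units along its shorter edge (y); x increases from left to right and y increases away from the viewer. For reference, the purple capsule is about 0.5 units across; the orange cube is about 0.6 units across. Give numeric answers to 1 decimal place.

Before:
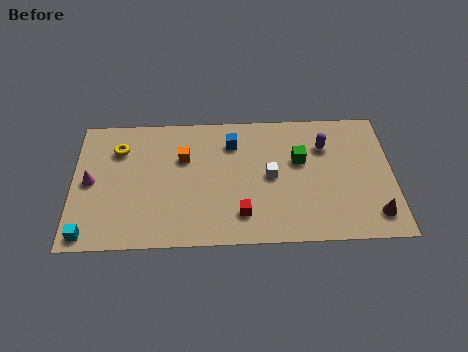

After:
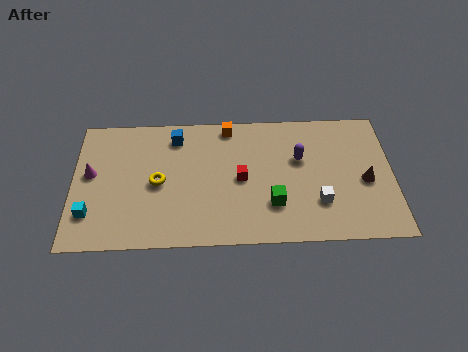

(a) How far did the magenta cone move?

0.5

The magenta cone was near (0.9, 4.3) before and (0.9, 4.8) after, so it travelled √(0.0² + 0.5²) ≈ 0.5 units.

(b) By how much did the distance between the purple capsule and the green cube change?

+1.6

They were about 1.6 units apart before and 3.2 after — 1.6 units further apart.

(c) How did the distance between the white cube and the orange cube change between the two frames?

+2.3

They were about 4.6 units apart before and 6.9 after — 2.3 units further apart.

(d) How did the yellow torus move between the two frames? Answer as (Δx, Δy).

(2.0, -2.3)

The yellow torus started near (2.3, 6.4) and ended near (4.3, 4.1).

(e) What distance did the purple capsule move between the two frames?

1.5

The purple capsule was near (12.8, 6.2) before and (11.5, 5.4) after, so it travelled √(1.3² + 0.8²) ≈ 1.5 units.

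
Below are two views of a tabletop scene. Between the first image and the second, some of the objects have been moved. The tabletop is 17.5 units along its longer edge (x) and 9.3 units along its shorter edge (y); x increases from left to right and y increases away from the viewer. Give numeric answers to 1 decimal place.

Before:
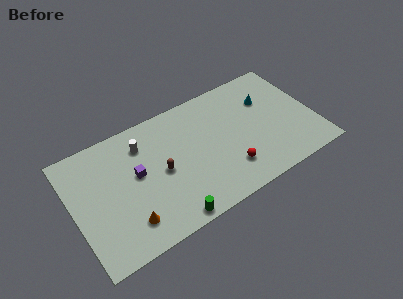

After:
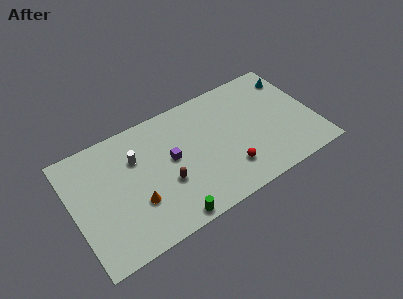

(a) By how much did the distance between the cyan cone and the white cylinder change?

+2.7

Before: roughly 9.1 units apart; after: 11.8. That's 2.7 units further apart.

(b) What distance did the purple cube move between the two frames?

2.5

The purple cube moved from about (4.6, 5.2) to (7.1, 5.1), a distance of √(2.5² + 0.1²) ≈ 2.5.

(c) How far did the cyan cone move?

2.3

The cyan cone moved from about (14.4, 6.4) to (16.5, 7.4), a distance of √(2.1² + 1.0²) ≈ 2.3.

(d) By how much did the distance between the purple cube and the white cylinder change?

+0.6

The distance was about 2.1 in the first image and 2.7 in the second, so they moved 0.6 units further apart.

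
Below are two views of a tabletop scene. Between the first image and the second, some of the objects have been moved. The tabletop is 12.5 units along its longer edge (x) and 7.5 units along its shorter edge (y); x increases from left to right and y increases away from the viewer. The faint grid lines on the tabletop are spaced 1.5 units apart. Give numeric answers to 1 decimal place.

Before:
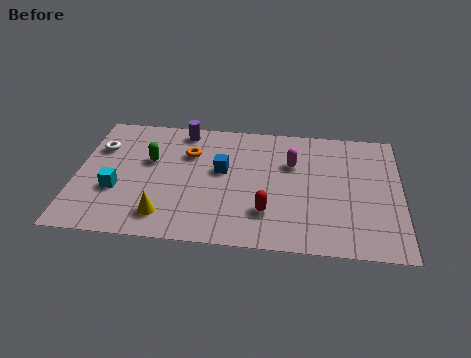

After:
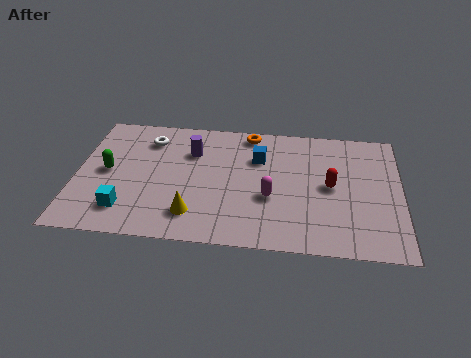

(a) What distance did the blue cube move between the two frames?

1.7

The blue cube moved from about (5.6, 4.3) to (7.0, 5.2), a distance of √(1.4² + 0.9²) ≈ 1.7.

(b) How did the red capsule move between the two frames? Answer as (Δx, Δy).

(2.4, 1.8)

From the two frames, the red capsule sits at roughly (7.4, 2.0) before and (9.8, 3.8) after.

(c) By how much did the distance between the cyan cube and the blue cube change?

+1.9

They were about 4.3 units apart before and 6.2 after — 1.9 units further apart.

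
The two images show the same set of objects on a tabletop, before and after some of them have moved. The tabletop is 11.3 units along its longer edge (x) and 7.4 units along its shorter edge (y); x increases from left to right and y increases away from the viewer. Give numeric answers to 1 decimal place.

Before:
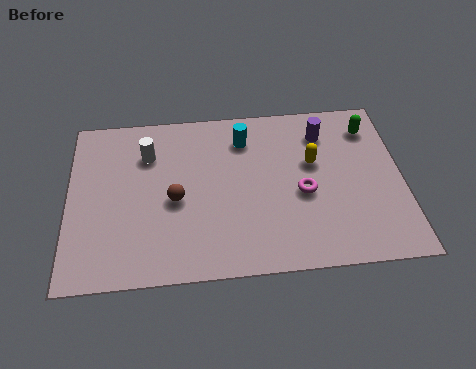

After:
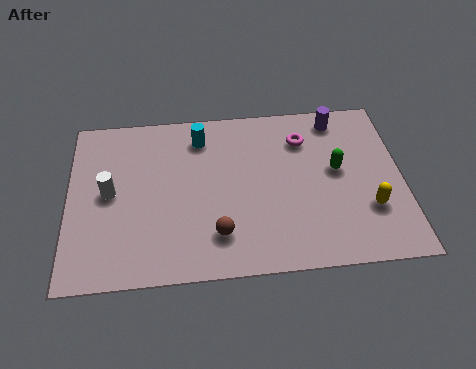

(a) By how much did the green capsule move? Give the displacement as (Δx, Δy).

(-1.2, -1.8)

The green capsule was at about (10.3, 5.9) and moved to about (9.1, 4.1).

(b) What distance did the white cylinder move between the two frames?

2.1

From (2.7, 5.4) to (1.4, 3.8), the white cylinder covered √(1.3² + 1.6²) ≈ 2.1 units.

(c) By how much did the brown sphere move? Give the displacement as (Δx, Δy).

(1.4, -1.6)

From the two frames, the brown sphere sits at roughly (3.6, 3.3) before and (5.0, 1.7) after.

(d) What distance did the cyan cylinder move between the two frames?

1.5

The cyan cylinder moved from about (6.0, 5.8) to (4.5, 6.0), a distance of √(1.5² + 0.2²) ≈ 1.5.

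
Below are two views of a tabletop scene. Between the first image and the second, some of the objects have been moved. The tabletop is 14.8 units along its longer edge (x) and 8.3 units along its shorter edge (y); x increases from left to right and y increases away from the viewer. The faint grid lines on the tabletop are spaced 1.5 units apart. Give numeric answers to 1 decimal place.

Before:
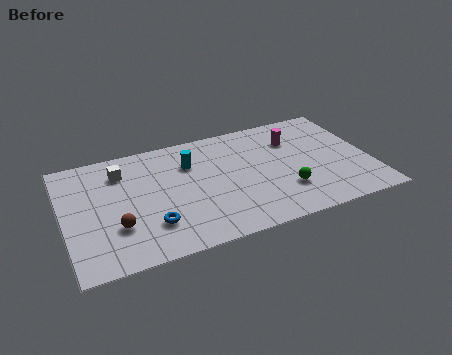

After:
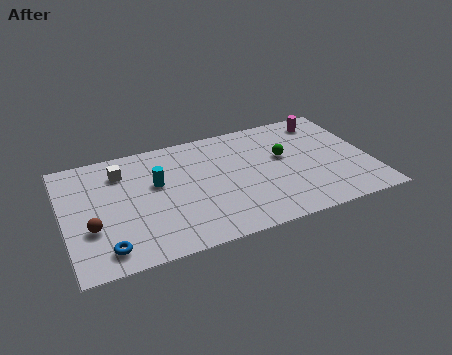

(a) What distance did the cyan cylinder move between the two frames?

1.9

The cyan cylinder moved from about (6.2, 5.9) to (4.5, 5.0), a distance of √(1.7² + 0.9²) ≈ 1.9.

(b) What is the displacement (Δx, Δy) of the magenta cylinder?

(1.7, 1.0)

The magenta cylinder started near (11.3, 6.0) and ended near (13.0, 7.0).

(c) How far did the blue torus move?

2.4

From (4.0, 2.2) to (1.8, 1.3), the blue torus covered √(2.2² + 0.9²) ≈ 2.4 units.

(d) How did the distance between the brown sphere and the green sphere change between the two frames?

+1.6

The distance was about 8.1 in the first image and 9.7 in the second, so they moved 1.6 units further apart.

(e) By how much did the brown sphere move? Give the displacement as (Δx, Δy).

(-1.2, 0.3)

The brown sphere started near (2.4, 2.6) and ended near (1.2, 2.9).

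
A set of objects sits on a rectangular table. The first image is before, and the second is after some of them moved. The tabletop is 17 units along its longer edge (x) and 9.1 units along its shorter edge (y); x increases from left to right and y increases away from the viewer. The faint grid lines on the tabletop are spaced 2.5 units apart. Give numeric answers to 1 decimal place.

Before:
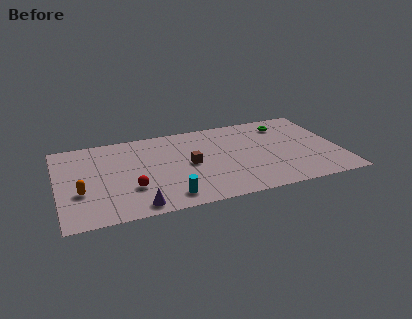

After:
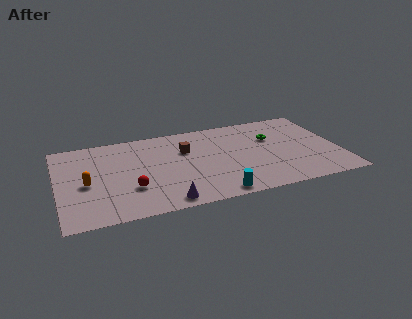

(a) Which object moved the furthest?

the cyan cylinder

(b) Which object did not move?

the red sphere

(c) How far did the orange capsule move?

0.9

The orange capsule was near (1.3, 3.3) before and (1.7, 4.1) after, so it travelled √(0.4² + 0.8²) ≈ 0.9 units.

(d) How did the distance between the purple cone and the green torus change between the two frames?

-2.9

Before: roughly 11.4 units apart; after: 8.5. That's 2.9 units closer together.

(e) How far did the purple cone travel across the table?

1.7

From (4.5, 1.0) to (6.2, 1.0), the purple cone covered √(1.7² + 0.0²) ≈ 1.7 units.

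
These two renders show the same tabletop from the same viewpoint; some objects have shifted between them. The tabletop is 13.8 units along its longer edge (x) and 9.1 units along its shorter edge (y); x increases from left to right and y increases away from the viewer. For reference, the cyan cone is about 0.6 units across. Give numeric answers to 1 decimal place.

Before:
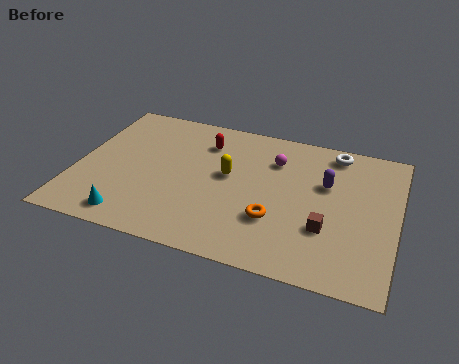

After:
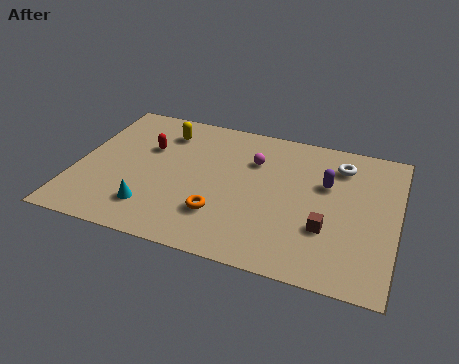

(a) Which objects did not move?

the brown cube and the purple capsule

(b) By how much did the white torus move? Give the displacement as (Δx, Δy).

(0.3, -0.8)

The white torus was at about (10.9, 8.0) and moved to about (11.2, 7.2).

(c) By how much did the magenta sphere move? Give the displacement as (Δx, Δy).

(-0.9, -0.3)

The magenta sphere was at about (8.4, 6.7) and moved to about (7.5, 6.4).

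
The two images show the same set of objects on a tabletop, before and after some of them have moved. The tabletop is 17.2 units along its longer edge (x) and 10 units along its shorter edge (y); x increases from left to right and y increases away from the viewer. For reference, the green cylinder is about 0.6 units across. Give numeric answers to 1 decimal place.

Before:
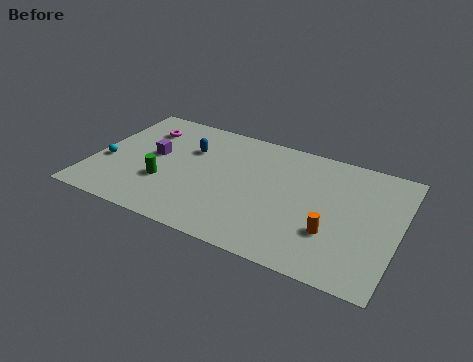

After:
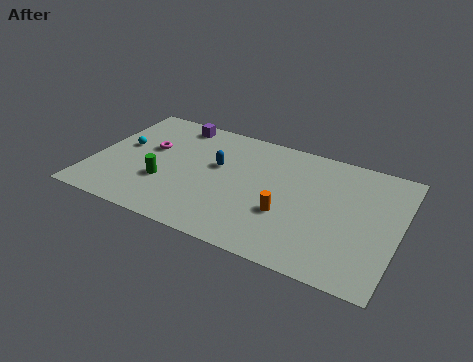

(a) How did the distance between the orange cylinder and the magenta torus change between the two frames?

-3.7

They were about 12.1 units apart before and 8.4 after — 3.7 units closer together.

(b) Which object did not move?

the green cylinder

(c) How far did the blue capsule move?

1.9

From (5.2, 6.8) to (6.9, 6.0), the blue capsule covered √(1.7² + 0.8²) ≈ 1.9 units.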